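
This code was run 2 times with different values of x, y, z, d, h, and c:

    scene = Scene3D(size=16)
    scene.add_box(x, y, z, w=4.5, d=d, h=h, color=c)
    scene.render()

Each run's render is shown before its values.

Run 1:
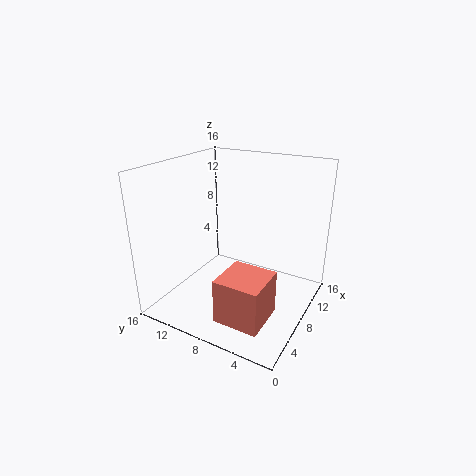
x = 0.5
y = 2
z = 2.5
d = 4.5
h = 4.5
c = 'salmon'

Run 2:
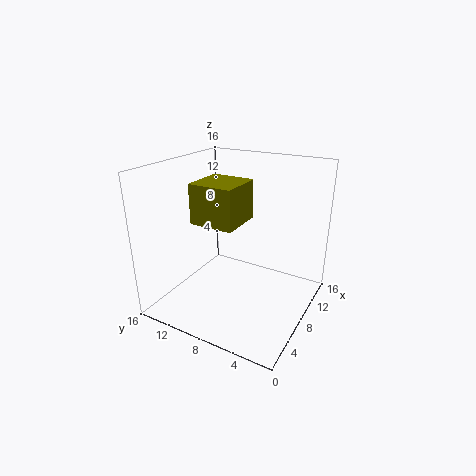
x = 3
y = 6
z = 11
d = 4.5
h = 4
c = 'olive'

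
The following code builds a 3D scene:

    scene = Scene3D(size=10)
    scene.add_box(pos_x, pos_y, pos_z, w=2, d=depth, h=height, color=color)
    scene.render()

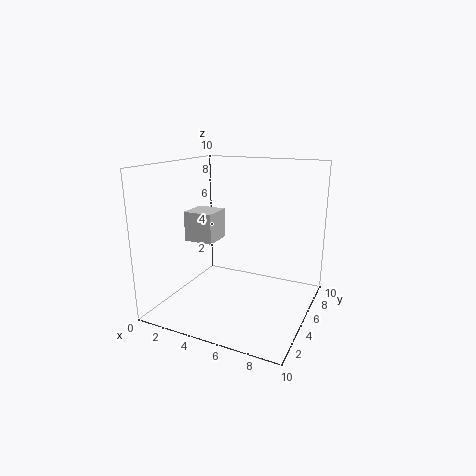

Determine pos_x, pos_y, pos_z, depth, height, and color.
pos_x = 2, pos_y = 3, pos_z = 5, depth = 2, height = 2, color = 'lightgray'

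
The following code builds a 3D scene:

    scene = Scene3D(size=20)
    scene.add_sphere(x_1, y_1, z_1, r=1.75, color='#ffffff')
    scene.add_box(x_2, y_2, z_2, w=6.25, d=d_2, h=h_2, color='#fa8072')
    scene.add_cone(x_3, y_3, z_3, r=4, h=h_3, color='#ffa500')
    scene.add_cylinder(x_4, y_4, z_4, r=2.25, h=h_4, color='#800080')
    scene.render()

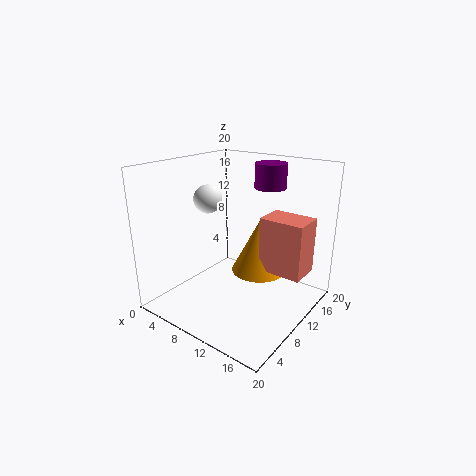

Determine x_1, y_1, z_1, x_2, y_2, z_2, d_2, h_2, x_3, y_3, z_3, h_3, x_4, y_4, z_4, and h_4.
x_1 = 9, y_1 = 5.25, z_1 = 16.5, x_2 = 12.5, y_2 = 11.5, z_2 = 5.25, d_2 = 4.5, h_2 = 7.75, x_3 = 11.25, y_3 = 13.5, z_3 = 4, h_3 = 7.75, x_4 = 11.75, y_4 = 15.25, z_4 = 16.25, h_4 = 3.5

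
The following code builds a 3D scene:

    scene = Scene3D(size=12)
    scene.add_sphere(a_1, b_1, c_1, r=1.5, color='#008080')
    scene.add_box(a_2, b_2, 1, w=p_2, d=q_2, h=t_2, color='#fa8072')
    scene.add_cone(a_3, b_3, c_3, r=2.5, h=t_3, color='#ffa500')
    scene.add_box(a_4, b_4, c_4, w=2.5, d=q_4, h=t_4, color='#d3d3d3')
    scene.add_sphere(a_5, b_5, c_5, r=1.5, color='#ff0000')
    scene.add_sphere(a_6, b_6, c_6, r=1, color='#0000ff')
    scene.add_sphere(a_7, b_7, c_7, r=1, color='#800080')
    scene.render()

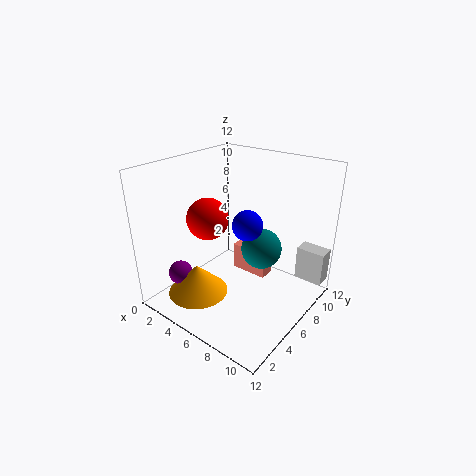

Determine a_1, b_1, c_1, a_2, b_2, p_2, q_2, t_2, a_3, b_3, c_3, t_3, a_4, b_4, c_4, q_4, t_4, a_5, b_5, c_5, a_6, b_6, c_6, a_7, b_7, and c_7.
a_1 = 9; b_1 = 5; c_1 = 6.5; a_2 = 3.5; b_2 = 8.5; p_2 = 3.5; q_2 = 1.5; t_2 = 2.5; a_3 = 4; b_3 = 3; c_3 = 1.5; t_3 = 2.5; a_4 = 9.5; b_4 = 10; c_4 = 1.5; q_4 = 1.5; t_4 = 3; a_5 = 6; b_5 = 2.5; c_5 = 9; a_6 = 9.5; b_6 = 2.5; c_6 = 9.5; a_7 = 2.5; b_7 = 2.5; c_7 = 3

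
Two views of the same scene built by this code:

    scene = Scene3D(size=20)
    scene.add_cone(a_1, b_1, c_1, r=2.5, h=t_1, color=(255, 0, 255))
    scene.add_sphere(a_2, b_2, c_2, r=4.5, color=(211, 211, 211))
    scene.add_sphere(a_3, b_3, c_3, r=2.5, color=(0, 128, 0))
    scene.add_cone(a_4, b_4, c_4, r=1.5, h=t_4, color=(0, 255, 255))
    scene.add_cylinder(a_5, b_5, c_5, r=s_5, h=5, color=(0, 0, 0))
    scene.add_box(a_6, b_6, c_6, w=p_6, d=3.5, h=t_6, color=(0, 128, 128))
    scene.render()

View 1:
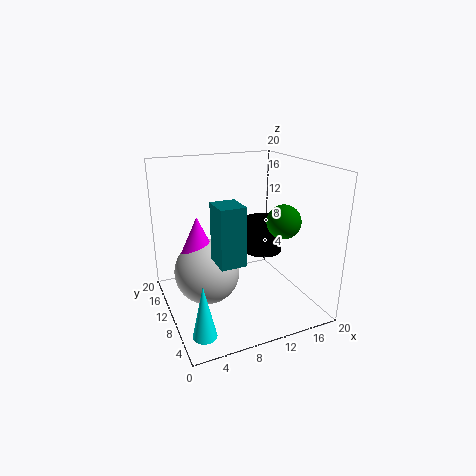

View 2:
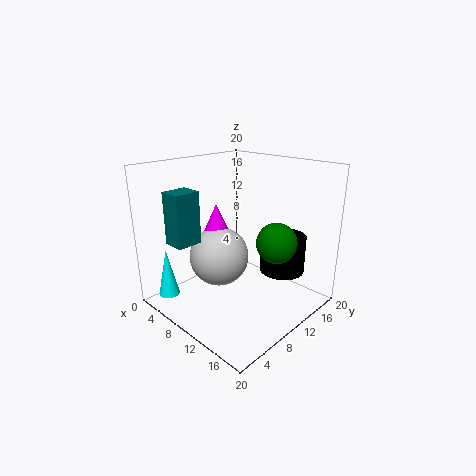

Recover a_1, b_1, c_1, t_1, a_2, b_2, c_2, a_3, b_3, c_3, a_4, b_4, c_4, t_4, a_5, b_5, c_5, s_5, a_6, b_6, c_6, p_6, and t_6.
a_1 = 4.5
b_1 = 11
c_1 = 8
t_1 = 5.5
a_2 = 5.5
b_2 = 10.5
c_2 = 5.5
a_3 = 17
b_3 = 9.5
c_3 = 11.5
a_4 = 2.5
b_4 = 3
c_4 = 1
t_4 = 7
a_5 = 15.5
b_5 = 13
c_5 = 6
s_5 = 3
a_6 = 4.5
b_6 = 2
c_6 = 10
p_6 = 3
t_6 = 7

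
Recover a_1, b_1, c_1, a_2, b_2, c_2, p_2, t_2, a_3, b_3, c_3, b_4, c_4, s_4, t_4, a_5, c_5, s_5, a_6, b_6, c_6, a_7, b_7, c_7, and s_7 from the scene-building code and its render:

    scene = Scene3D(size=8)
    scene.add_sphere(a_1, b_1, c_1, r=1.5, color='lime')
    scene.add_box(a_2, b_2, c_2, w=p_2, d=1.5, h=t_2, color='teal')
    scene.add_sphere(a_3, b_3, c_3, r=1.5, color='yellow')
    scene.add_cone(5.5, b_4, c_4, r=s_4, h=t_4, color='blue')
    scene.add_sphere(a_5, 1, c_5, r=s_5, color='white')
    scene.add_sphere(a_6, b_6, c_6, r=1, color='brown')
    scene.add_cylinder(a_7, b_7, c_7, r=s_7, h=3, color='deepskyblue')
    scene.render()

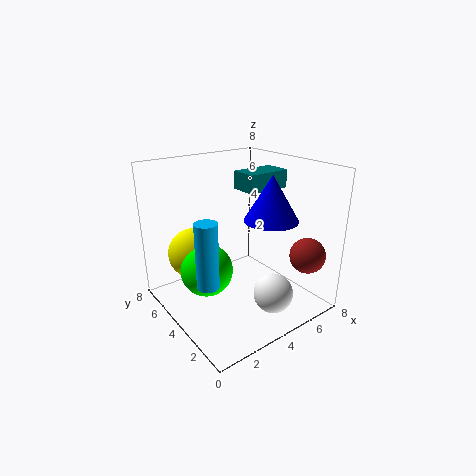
a_1 = 2.5; b_1 = 5; c_1 = 2; a_2 = 4.5; b_2 = 3.5; c_2 = 6.5; p_2 = 2.5; t_2 = 1; a_3 = 2.5; b_3 = 6.5; c_3 = 2.5; b_4 = 3; c_4 = 5; s_4 = 1.5; t_4 = 2.5; a_5 = 4; c_5 = 2; s_5 = 1; a_6 = 7; b_6 = 1.5; c_6 = 3; a_7 = 0.5; b_7 = 1.5; c_7 = 3.5; s_7 = 0.5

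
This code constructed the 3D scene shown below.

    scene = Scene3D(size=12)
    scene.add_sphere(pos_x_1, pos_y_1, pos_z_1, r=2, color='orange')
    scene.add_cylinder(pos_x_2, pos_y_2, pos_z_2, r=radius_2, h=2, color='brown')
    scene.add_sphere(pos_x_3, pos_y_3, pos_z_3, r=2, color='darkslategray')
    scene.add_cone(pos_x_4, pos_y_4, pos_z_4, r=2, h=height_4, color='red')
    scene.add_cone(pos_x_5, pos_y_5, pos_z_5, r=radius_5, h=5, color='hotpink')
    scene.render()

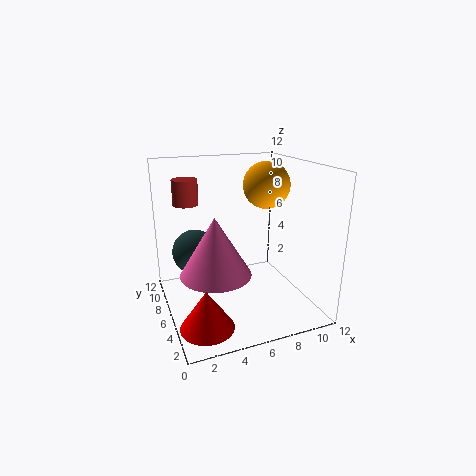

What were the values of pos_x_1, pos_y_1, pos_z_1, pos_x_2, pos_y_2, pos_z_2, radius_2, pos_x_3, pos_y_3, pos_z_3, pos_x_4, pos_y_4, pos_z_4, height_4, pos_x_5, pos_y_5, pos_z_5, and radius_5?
pos_x_1 = 9; pos_y_1 = 7; pos_z_1 = 10; pos_x_2 = 2; pos_y_2 = 7; pos_z_2 = 9; radius_2 = 1; pos_x_3 = 3; pos_y_3 = 9; pos_z_3 = 4; pos_x_4 = 2; pos_y_4 = 2; pos_z_4 = 1; height_4 = 3; pos_x_5 = 4; pos_y_5 = 6; pos_z_5 = 3; radius_5 = 3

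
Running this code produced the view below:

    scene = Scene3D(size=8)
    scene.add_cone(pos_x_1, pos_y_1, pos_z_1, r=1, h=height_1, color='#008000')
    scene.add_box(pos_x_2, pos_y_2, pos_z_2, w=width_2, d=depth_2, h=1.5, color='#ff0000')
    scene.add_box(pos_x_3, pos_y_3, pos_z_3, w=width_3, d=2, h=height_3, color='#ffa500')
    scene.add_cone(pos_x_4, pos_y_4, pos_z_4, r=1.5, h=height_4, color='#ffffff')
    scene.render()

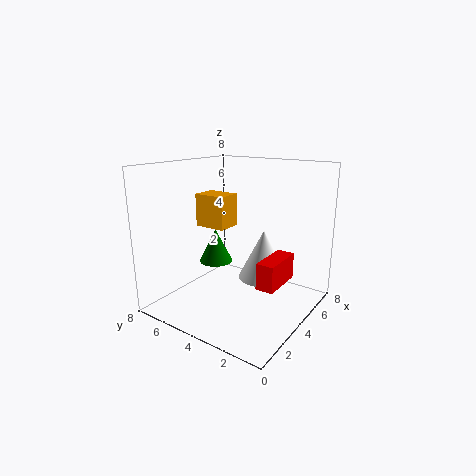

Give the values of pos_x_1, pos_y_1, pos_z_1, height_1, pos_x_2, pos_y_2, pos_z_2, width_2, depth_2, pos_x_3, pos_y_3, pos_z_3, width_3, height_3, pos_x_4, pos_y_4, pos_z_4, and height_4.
pos_x_1 = 4.5; pos_y_1 = 6; pos_z_1 = 2; height_1 = 2; pos_x_2 = 3.5; pos_y_2 = 1.5; pos_z_2 = 1.5; width_2 = 2.5; depth_2 = 1; pos_x_3 = 4.5; pos_y_3 = 5.5; pos_z_3 = 4; width_3 = 1.5; height_3 = 2; pos_x_4 = 6; pos_y_4 = 3.5; pos_z_4 = 1; height_4 = 3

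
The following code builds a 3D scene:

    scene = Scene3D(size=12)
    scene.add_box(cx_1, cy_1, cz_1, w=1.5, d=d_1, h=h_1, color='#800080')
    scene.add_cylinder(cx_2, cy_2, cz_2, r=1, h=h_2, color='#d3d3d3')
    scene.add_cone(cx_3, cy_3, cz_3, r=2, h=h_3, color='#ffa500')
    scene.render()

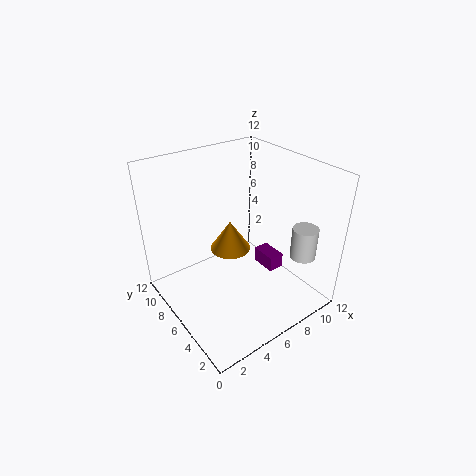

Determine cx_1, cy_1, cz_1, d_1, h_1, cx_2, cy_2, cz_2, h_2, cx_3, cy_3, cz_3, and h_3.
cx_1 = 10, cy_1 = 6, cz_1 = 0.5, d_1 = 2.5, h_1 = 1.5, cx_2 = 9, cy_2 = 1.5, cz_2 = 5.5, h_2 = 2.5, cx_3 = 8, cy_3 = 10, cz_3 = 2, h_3 = 3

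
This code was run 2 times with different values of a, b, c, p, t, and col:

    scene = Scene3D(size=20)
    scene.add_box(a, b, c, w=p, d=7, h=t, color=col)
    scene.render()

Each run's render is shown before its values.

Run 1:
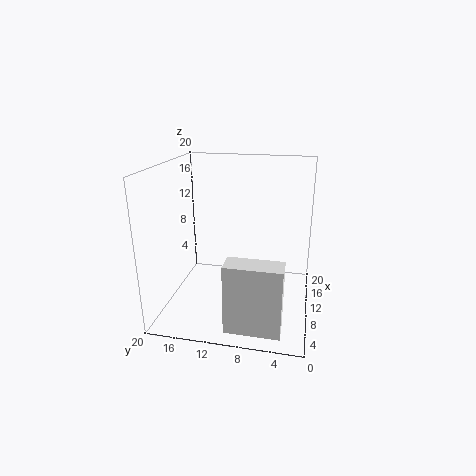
a = 1
b = 3
c = 1
p = 3
t = 9
col = 'white'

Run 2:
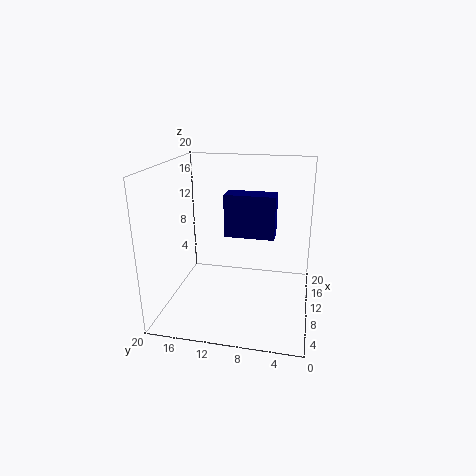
a = 10
b = 5
c = 10
p = 3
t = 6
col = 'navy'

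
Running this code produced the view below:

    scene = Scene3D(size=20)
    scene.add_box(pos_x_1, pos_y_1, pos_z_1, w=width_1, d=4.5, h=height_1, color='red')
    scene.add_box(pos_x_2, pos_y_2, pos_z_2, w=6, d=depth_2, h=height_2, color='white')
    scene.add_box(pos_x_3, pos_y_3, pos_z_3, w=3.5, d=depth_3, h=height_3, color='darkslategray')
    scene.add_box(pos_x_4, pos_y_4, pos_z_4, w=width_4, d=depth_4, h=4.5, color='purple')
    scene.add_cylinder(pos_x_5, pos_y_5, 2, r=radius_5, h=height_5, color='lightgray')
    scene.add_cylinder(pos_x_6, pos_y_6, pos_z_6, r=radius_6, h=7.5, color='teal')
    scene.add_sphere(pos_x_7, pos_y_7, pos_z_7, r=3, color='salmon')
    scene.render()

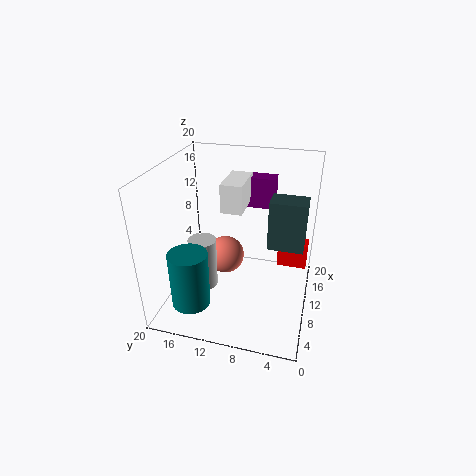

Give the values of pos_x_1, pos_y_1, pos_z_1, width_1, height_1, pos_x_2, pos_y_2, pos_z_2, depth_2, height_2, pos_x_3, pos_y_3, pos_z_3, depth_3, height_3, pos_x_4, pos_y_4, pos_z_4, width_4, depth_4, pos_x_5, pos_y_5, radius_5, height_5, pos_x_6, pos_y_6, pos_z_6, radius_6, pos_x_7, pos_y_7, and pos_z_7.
pos_x_1 = 15; pos_y_1 = 0.5; pos_z_1 = 3; width_1 = 2.5; height_1 = 4; pos_x_2 = 10; pos_y_2 = 9.5; pos_z_2 = 13.5; depth_2 = 3; height_2 = 4; pos_x_3 = 10.5; pos_y_3 = 1; pos_z_3 = 8.5; depth_3 = 5; height_3 = 7; pos_x_4 = 15; pos_y_4 = 6; pos_z_4 = 12.5; width_4 = 2.5; depth_4 = 4.5; pos_x_5 = 9; pos_y_5 = 15; radius_5 = 2; height_5 = 7.5; pos_x_6 = 3; pos_y_6 = 14.5; pos_z_6 = 3.5; radius_6 = 2.5; pos_x_7 = 15; pos_y_7 = 13.5; pos_z_7 = 3.5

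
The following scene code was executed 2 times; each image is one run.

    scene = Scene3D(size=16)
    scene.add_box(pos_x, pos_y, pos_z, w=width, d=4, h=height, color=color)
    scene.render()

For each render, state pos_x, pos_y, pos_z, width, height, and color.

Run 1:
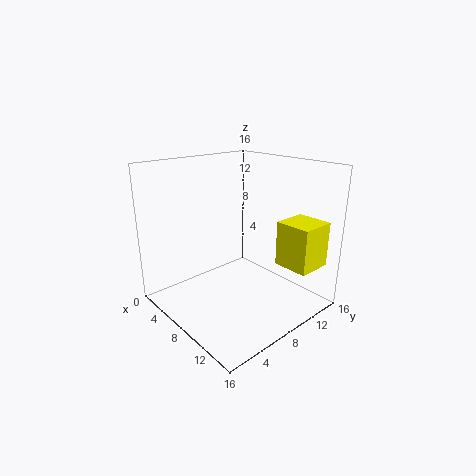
pos_x = 11; pos_y = 11; pos_z = 5; width = 4; height = 5; color = 'yellow'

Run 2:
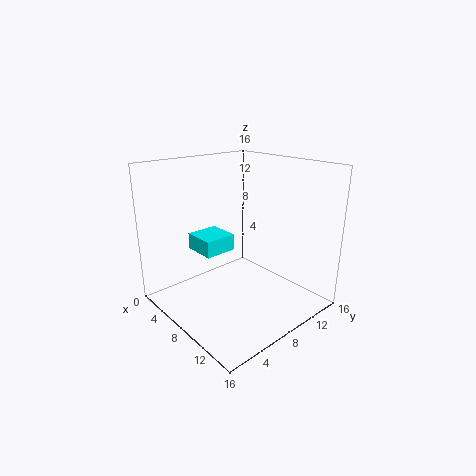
pos_x = 1; pos_y = 6; pos_z = 5; width = 4; height = 2; color = 'cyan'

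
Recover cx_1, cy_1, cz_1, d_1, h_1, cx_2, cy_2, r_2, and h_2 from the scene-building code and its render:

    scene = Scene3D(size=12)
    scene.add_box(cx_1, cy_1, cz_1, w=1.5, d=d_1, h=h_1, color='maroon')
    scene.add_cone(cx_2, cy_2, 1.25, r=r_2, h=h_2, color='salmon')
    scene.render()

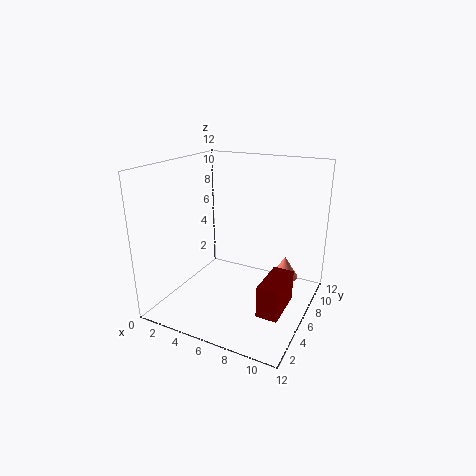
cx_1 = 10, cy_1 = 0.75, cz_1 = 3, d_1 = 3.25, h_1 = 2.25, cx_2 = 9, cy_2 = 9.75, r_2 = 1.25, h_2 = 2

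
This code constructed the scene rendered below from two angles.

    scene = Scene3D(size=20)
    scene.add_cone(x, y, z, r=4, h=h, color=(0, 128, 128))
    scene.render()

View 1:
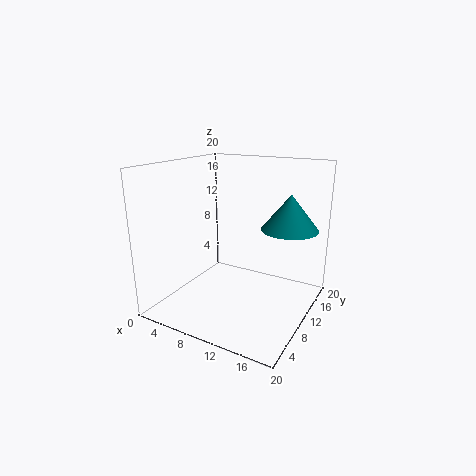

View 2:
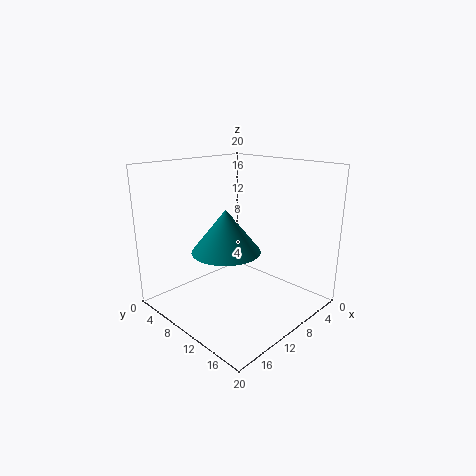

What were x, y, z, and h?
x = 16, y = 14, z = 11, h = 5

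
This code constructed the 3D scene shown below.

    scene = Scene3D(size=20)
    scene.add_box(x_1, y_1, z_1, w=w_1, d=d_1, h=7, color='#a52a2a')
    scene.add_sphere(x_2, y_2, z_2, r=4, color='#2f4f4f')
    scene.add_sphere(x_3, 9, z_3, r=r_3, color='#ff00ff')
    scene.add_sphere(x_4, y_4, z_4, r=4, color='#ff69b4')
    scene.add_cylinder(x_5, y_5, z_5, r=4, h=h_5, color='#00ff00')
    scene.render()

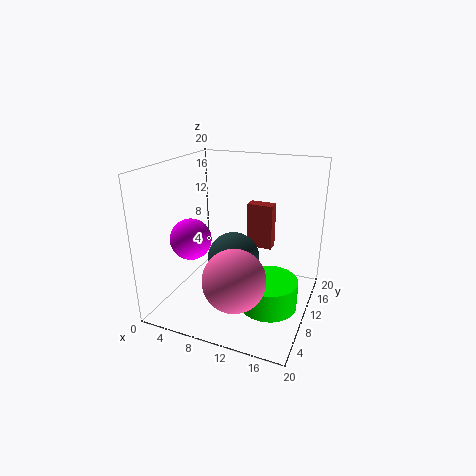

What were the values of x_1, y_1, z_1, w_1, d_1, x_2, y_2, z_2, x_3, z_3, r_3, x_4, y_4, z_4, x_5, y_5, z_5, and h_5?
x_1 = 9
y_1 = 16
z_1 = 6
w_1 = 4
d_1 = 2
x_2 = 8
y_2 = 13
z_2 = 5
x_3 = 3
z_3 = 9
r_3 = 3
x_4 = 12
y_4 = 4
z_4 = 7
x_5 = 15
y_5 = 9
z_5 = 1
h_5 = 4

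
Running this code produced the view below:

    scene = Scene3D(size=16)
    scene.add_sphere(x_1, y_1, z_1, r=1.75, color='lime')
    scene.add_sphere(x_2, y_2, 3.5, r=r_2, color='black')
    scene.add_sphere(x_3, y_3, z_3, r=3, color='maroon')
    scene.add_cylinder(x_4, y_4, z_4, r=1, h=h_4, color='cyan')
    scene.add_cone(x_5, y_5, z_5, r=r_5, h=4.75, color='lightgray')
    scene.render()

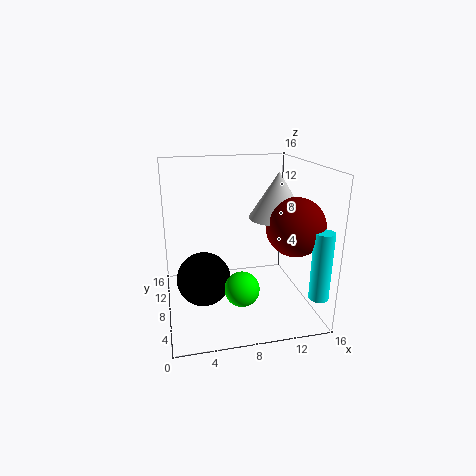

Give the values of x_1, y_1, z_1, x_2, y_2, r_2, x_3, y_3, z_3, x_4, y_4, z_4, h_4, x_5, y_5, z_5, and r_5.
x_1 = 7.25; y_1 = 3; z_1 = 4.5; x_2 = 4; y_2 = 7.75; r_2 = 3; x_3 = 13; y_3 = 4; z_3 = 10.25; x_4 = 14.75; y_4 = 1.25; z_4 = 3.5; h_4 = 7; x_5 = 11.75; y_5 = 6; z_5 = 10.75; r_5 = 3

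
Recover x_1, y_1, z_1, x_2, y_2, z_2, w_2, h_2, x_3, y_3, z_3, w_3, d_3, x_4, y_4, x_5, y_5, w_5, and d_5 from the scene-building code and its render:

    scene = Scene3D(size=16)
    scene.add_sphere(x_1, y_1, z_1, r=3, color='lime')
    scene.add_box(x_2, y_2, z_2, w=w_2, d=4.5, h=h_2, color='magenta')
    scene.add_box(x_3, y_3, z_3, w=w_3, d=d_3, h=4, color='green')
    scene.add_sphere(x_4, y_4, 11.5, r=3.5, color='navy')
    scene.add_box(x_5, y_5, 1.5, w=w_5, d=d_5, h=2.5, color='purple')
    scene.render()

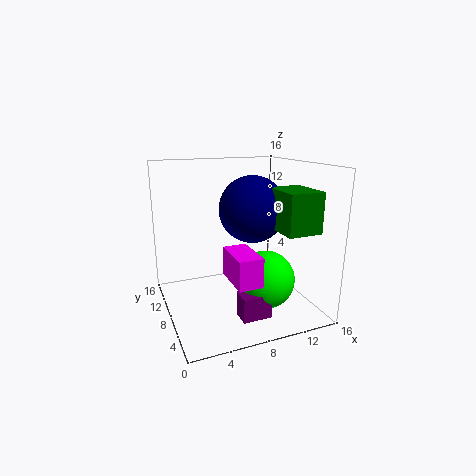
x_1 = 9.5
y_1 = 4
z_1 = 4.5
x_2 = 5.5
y_2 = 1.5
z_2 = 5
w_2 = 2.5
h_2 = 3
x_3 = 10
y_3 = 0.5
z_3 = 10
w_3 = 3.5
d_3 = 4.5
x_4 = 9
y_4 = 6.5
x_5 = 6
y_5 = 1.5
w_5 = 3
d_5 = 2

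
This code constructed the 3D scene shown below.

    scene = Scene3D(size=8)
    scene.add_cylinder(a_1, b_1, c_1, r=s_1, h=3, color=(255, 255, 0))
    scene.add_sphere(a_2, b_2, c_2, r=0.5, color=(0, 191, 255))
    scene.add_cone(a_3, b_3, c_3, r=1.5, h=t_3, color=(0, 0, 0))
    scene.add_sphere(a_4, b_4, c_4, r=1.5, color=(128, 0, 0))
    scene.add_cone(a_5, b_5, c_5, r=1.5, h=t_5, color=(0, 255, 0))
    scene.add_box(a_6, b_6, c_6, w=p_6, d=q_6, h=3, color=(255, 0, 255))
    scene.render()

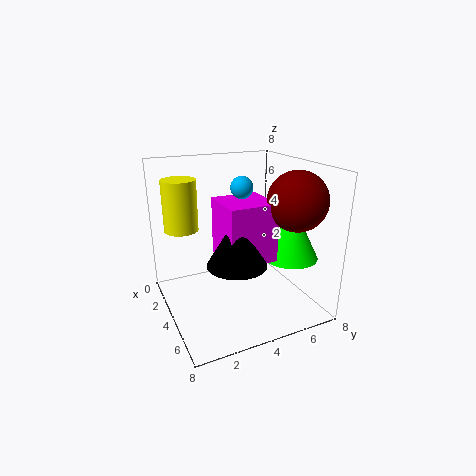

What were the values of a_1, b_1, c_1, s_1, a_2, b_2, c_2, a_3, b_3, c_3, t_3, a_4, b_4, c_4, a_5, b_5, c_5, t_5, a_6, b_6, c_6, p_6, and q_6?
a_1 = 1.5; b_1 = 1.5; c_1 = 4; s_1 = 1; a_2 = 6.5; b_2 = 3; c_2 = 7.5; a_3 = 6; b_3 = 3; c_3 = 3.5; t_3 = 2.5; a_4 = 6.5; b_4 = 6; c_4 = 6.5; a_5 = 5.5; b_5 = 6.5; c_5 = 3; t_5 = 3; a_6 = 4; b_6 = 2.5; c_6 = 3.5; p_6 = 2.5; q_6 = 2.5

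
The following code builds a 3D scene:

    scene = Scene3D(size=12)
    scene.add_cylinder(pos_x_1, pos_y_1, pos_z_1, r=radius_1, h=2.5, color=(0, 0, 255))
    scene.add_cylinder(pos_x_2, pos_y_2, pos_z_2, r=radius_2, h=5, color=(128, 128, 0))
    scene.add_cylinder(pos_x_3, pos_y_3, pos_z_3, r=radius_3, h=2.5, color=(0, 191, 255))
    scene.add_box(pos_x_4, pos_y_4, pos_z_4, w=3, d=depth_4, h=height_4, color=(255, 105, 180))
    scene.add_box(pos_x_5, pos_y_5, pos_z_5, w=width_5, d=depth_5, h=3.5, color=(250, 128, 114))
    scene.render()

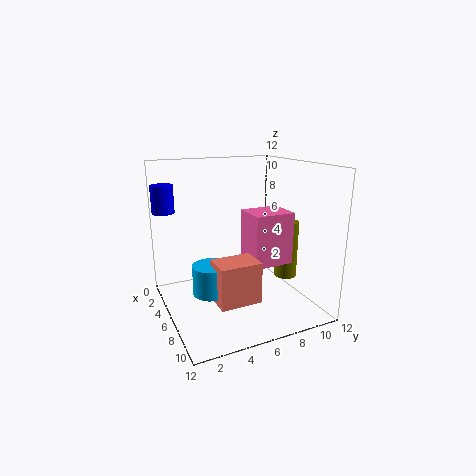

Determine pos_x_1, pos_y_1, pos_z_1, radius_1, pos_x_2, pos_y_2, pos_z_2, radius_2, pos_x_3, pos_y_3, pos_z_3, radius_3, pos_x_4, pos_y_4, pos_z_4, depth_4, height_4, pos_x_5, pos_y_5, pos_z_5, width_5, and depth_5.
pos_x_1 = 1, pos_y_1 = 1, pos_z_1 = 7.5, radius_1 = 1, pos_x_2 = 6.5, pos_y_2 = 10.5, pos_z_2 = 2, radius_2 = 1, pos_x_3 = 6, pos_y_3 = 3.5, pos_z_3 = 1.5, radius_3 = 1.5, pos_x_4 = 4.5, pos_y_4 = 7, pos_z_4 = 3.5, depth_4 = 3.5, height_4 = 4.5, pos_x_5 = 6, pos_y_5 = 3.5, pos_z_5 = 1, width_5 = 2.5, depth_5 = 3.5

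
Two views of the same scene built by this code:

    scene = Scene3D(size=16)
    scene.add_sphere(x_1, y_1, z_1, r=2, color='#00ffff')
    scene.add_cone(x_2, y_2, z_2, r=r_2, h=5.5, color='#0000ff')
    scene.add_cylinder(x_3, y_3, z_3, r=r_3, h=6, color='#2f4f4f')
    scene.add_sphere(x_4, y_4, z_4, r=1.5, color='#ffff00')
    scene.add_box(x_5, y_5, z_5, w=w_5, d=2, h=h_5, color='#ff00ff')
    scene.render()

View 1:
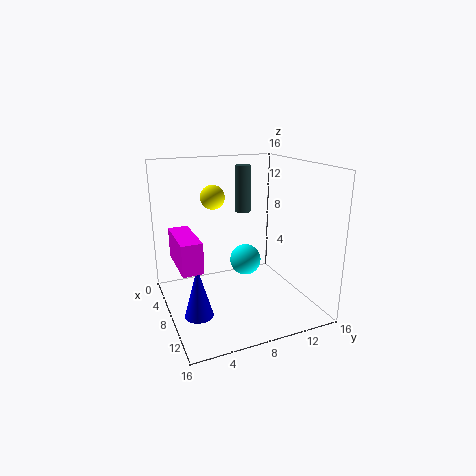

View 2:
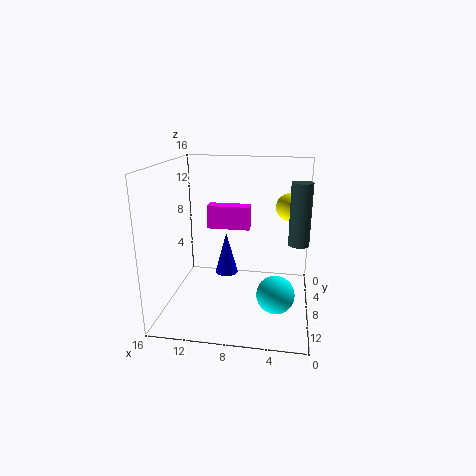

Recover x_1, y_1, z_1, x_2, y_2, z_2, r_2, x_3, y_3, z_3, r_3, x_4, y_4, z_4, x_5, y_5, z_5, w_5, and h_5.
x_1 = 3.5
y_1 = 11
z_1 = 3
x_2 = 10.5
y_2 = 2.5
z_2 = 1
r_2 = 1.5
x_3 = 1.5
y_3 = 11.5
z_3 = 9
r_3 = 1
x_4 = 2.5
y_4 = 7
z_4 = 11.5
x_5 = 7.5
y_5 = 0.5
z_5 = 7
w_5 = 5.5
h_5 = 3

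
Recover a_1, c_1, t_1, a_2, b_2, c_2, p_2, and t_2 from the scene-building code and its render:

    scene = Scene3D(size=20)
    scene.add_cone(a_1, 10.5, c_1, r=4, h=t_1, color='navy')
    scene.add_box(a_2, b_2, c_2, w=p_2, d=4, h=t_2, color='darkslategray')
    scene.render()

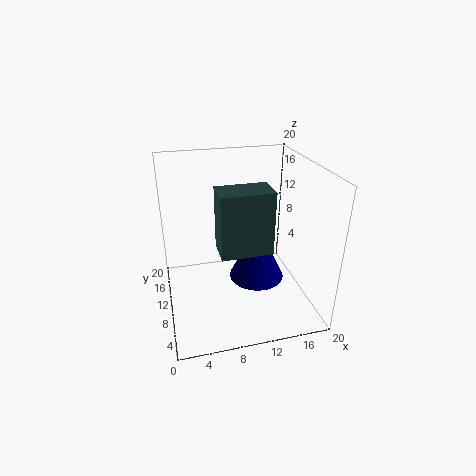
a_1 = 13
c_1 = 3
t_1 = 8.5
a_2 = 6.5
b_2 = 4
c_2 = 10.5
p_2 = 6.5
t_2 = 8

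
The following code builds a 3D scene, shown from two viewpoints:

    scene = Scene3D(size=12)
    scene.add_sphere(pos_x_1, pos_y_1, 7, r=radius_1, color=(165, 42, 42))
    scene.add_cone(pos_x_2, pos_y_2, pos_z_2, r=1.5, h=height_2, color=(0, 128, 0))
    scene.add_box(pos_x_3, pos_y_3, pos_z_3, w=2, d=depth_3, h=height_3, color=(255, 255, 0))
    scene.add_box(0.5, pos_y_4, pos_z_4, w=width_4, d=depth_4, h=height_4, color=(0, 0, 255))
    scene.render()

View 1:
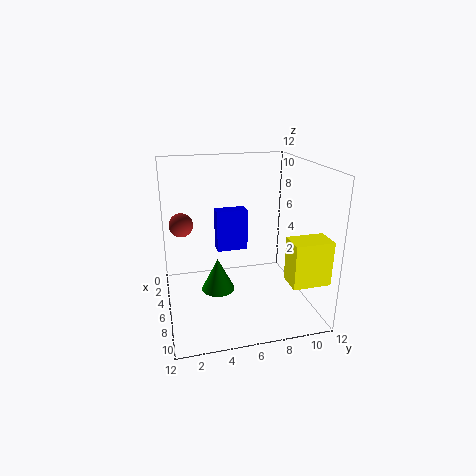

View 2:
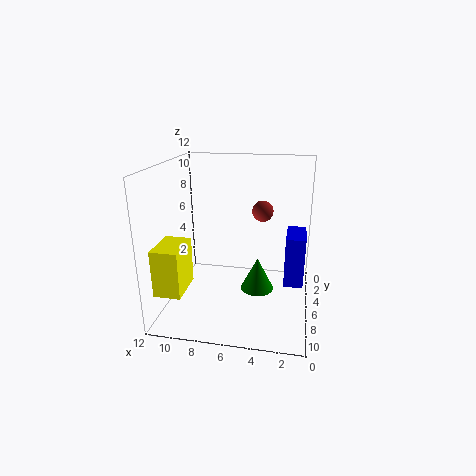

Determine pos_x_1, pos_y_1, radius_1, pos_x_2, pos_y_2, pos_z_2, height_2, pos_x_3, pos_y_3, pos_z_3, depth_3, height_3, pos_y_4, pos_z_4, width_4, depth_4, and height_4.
pos_x_1 = 4.5, pos_y_1 = 1.5, radius_1 = 1, pos_x_2 = 4.5, pos_y_2 = 4.5, pos_z_2 = 0.5, height_2 = 3, pos_x_3 = 9, pos_y_3 = 9, pos_z_3 = 3.5, depth_3 = 3, height_3 = 3.5, pos_y_4 = 5, pos_z_4 = 3, width_4 = 1.5, depth_4 = 3, height_4 = 4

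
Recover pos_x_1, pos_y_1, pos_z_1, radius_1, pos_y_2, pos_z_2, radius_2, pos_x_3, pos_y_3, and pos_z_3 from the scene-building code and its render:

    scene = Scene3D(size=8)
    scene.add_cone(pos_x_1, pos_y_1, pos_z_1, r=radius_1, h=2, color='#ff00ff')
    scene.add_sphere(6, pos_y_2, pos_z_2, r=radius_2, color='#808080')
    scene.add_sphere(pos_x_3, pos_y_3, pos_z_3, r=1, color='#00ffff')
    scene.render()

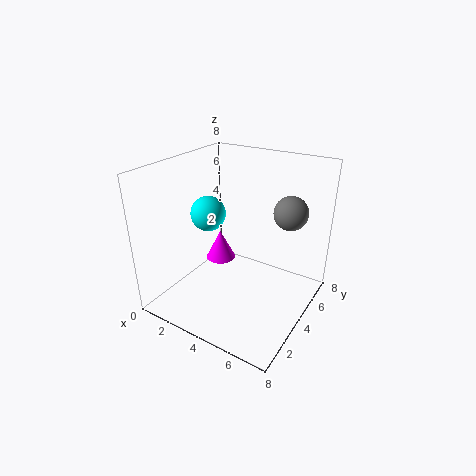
pos_x_1 = 1, pos_y_1 = 6.5, pos_z_1 = 0.5, radius_1 = 1, pos_y_2 = 6.5, pos_z_2 = 5, radius_2 = 1, pos_x_3 = 2, pos_y_3 = 4, pos_z_3 = 5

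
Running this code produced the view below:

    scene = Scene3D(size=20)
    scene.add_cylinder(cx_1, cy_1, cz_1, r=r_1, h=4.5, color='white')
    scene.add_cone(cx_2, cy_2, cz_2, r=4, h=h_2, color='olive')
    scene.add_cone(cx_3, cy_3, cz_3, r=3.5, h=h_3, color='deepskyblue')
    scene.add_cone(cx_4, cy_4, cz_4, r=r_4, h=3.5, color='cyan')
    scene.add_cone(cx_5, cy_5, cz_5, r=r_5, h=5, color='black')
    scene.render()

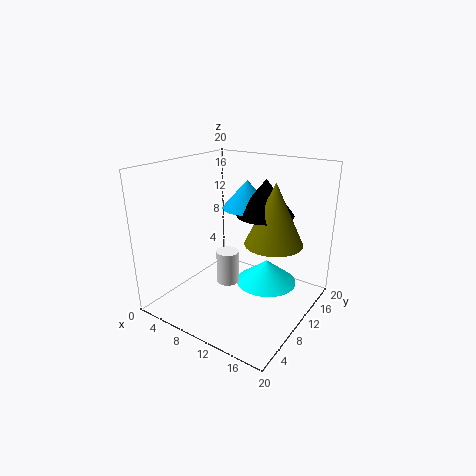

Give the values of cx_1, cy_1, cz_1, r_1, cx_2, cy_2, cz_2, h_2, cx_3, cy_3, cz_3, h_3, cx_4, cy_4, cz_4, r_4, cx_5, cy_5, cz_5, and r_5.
cx_1 = 10; cy_1 = 7.5; cz_1 = 4.5; r_1 = 1.5; cx_2 = 14.5; cy_2 = 12; cz_2 = 9.5; h_2 = 8.5; cx_3 = 9.5; cy_3 = 13; cz_3 = 13.5; h_3 = 4; cx_4 = 12.5; cy_4 = 14; cz_4 = 2; r_4 = 4.5; cx_5 = 12.5; cy_5 = 13; cz_5 = 13; r_5 = 4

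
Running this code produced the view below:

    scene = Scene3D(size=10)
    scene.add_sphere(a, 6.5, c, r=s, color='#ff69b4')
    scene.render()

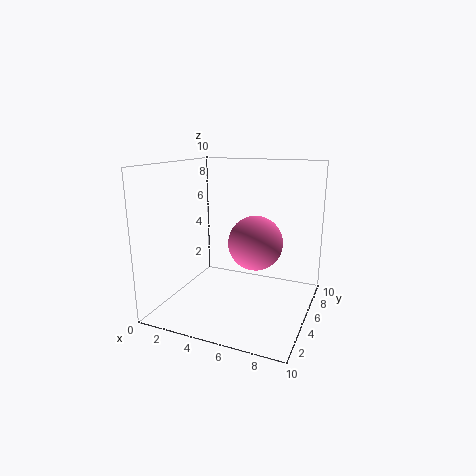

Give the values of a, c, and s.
a = 5.75
c = 4.25
s = 2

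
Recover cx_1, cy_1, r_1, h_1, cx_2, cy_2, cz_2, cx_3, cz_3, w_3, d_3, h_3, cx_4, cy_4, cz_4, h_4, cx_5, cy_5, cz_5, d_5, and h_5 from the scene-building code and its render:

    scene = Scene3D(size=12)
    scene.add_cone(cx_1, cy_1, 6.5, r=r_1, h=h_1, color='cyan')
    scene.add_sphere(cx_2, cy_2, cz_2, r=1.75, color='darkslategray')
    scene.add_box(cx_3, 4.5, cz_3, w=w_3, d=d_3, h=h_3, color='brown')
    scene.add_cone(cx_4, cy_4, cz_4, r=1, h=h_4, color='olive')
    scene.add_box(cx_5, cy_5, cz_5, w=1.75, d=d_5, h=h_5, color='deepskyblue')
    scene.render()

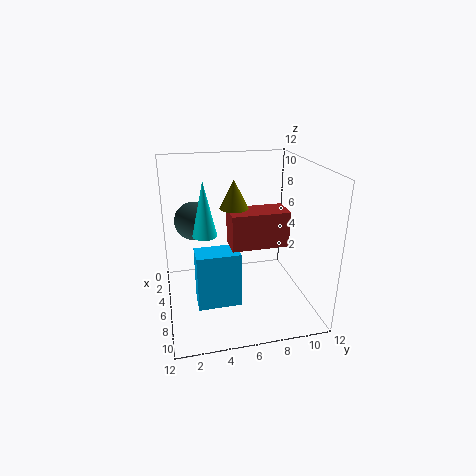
cx_1 = 6
cy_1 = 3.25
r_1 = 1
h_1 = 4.5
cx_2 = 2
cy_2 = 2.75
cz_2 = 6.25
cx_3 = 8.75
cz_3 = 7.25
w_3 = 2
d_3 = 4
h_3 = 2.5
cx_4 = 9
cy_4 = 5
cz_4 = 9.75
h_4 = 2
cx_5 = 9.5
cy_5 = 2
cz_5 = 3.25
d_5 = 3
h_5 = 4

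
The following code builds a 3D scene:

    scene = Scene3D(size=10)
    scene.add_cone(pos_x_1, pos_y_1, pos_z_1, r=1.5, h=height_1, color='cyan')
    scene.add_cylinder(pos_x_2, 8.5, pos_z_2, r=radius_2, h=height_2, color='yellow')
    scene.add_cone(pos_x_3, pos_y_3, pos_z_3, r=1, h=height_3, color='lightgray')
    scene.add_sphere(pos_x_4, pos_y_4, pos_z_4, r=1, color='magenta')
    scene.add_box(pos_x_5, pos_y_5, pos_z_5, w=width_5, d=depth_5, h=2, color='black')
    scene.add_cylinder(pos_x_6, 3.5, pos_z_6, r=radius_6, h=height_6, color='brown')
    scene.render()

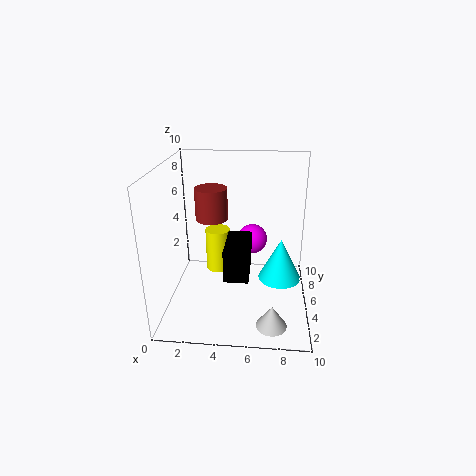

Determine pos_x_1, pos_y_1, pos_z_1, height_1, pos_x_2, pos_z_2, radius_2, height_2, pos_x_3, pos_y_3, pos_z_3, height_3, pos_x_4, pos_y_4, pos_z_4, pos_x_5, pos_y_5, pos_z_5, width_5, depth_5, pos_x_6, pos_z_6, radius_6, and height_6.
pos_x_1 = 8, pos_y_1 = 5, pos_z_1 = 2, height_1 = 3, pos_x_2 = 3, pos_z_2 = 0.5, radius_2 = 1, height_2 = 3.5, pos_x_3 = 7.5, pos_y_3 = 1.5, pos_z_3 = 0.5, height_3 = 1.5, pos_x_4 = 6, pos_y_4 = 5, pos_z_4 = 5, pos_x_5 = 4.5, pos_y_5 = 1, pos_z_5 = 4, width_5 = 1.5, depth_5 = 3, pos_x_6 = 3.5, pos_z_6 = 7, radius_6 = 1, height_6 = 2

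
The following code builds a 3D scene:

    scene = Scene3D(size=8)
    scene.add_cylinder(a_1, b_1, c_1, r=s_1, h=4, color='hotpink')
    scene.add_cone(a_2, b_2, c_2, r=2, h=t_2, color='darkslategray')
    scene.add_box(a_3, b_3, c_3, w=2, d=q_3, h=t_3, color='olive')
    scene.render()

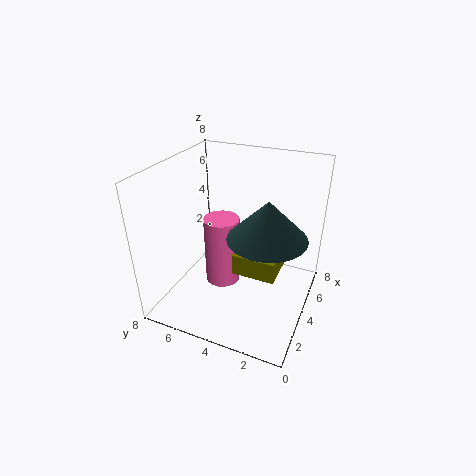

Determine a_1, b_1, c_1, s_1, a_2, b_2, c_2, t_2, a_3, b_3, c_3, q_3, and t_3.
a_1 = 4; b_1 = 5; c_1 = 1; s_1 = 1; a_2 = 3; b_2 = 2; c_2 = 5; t_2 = 2; a_3 = 1; b_3 = 1; c_3 = 4; q_3 = 2; t_3 = 1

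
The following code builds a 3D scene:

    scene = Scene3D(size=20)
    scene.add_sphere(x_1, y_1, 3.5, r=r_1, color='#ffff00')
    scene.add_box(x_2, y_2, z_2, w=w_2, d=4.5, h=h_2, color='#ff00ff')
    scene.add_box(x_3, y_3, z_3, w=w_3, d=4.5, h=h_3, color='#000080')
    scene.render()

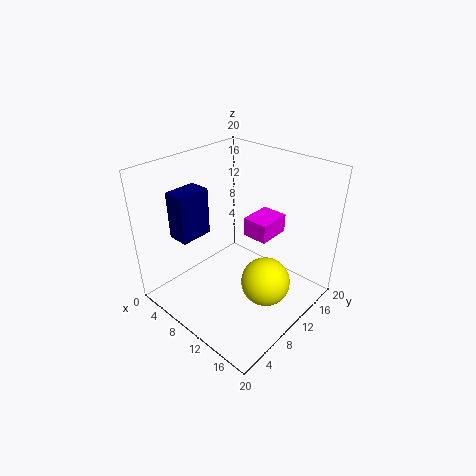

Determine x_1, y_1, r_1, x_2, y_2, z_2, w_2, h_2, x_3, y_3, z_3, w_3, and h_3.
x_1 = 14
y_1 = 11.5
r_1 = 3.5
x_2 = 11
y_2 = 10
z_2 = 11
w_2 = 3.5
h_2 = 2.5
x_3 = 3.5
y_3 = 3.5
z_3 = 10.5
w_3 = 3
h_3 = 6.5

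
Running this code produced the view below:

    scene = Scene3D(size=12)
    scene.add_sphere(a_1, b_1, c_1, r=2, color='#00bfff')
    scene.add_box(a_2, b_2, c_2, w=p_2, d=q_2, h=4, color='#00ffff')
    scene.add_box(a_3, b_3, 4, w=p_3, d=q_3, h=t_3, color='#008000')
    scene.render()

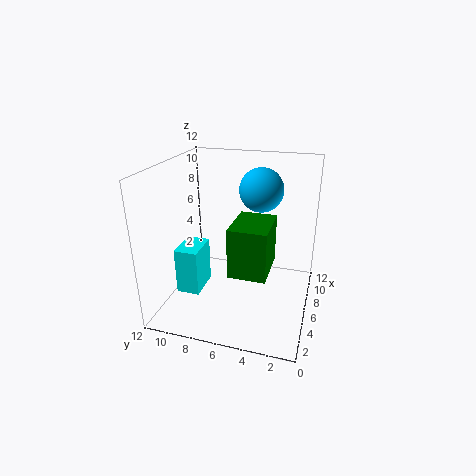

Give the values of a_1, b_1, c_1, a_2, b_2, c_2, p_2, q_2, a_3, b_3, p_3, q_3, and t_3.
a_1 = 10, b_1 = 5, c_1 = 9, a_2 = 4, b_2 = 9, c_2 = 1, p_2 = 3, q_2 = 2, a_3 = 3, b_3 = 3, p_3 = 4, q_3 = 3, t_3 = 4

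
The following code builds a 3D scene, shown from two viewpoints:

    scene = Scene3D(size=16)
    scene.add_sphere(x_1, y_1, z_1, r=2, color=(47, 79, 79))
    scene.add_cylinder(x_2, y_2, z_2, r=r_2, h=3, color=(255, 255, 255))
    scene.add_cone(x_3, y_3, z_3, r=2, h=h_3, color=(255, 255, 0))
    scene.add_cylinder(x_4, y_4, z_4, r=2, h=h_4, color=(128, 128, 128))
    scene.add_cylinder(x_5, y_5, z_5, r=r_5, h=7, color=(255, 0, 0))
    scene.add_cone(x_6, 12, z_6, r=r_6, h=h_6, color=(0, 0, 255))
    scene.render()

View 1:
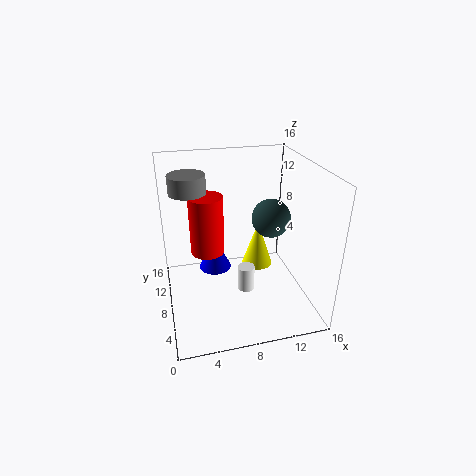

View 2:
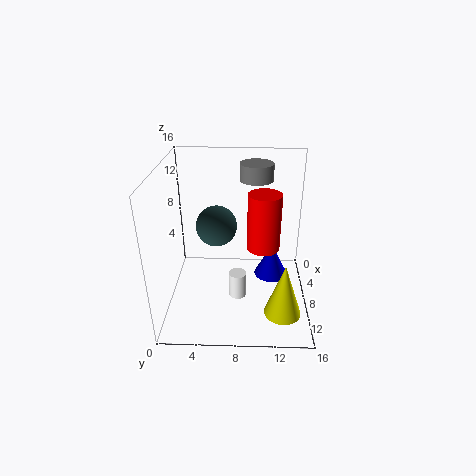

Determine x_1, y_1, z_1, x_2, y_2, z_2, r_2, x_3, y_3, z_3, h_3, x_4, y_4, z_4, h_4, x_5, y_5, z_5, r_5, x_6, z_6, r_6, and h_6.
x_1 = 11; y_1 = 6; z_1 = 11; x_2 = 9; y_2 = 8; z_2 = 1; r_2 = 1; x_3 = 12; y_3 = 13; z_3 = 1; h_3 = 6; x_4 = 3; y_4 = 10; z_4 = 13; h_4 = 2; x_5 = 5; y_5 = 11; z_5 = 5; r_5 = 2; x_6 = 6; z_6 = 2; r_6 = 2; h_6 = 4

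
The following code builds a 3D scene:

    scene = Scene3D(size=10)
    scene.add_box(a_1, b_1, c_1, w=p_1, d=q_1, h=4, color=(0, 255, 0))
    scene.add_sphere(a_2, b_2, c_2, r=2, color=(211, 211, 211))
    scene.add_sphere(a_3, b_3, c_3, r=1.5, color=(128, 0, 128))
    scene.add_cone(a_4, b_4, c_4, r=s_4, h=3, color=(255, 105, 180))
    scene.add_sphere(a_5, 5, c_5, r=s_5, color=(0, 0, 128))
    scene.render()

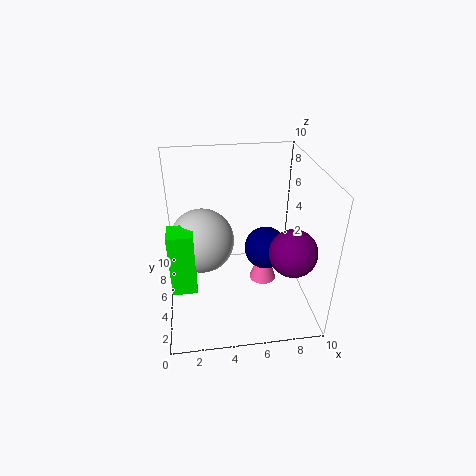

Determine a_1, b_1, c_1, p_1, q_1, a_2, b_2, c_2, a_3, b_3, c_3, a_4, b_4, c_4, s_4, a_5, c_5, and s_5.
a_1 = 0.5
b_1 = 1.5
c_1 = 3.5
p_1 = 1.5
q_1 = 1.5
a_2 = 2.5
b_2 = 3.5
c_2 = 6
a_3 = 8
b_3 = 2
c_3 = 5.5
a_4 = 7
b_4 = 5.5
c_4 = 1
s_4 = 1
a_5 = 7
c_5 = 4
s_5 = 1.5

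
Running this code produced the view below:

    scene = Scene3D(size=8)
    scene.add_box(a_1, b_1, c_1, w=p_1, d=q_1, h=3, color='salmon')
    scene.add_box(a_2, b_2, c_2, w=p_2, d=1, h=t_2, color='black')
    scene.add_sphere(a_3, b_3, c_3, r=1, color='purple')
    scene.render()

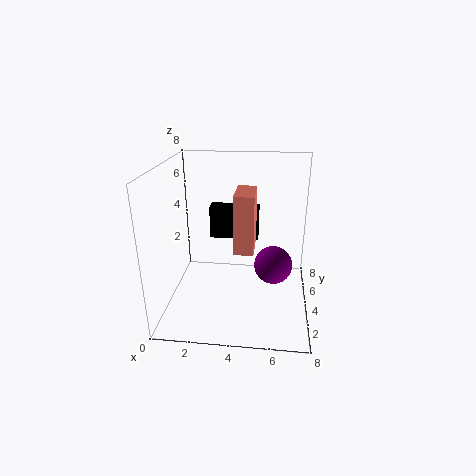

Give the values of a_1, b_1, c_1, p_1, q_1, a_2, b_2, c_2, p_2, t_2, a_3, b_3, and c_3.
a_1 = 4; b_1 = 2; c_1 = 4; p_1 = 1; q_1 = 2; a_2 = 2; b_2 = 6; c_2 = 3; p_2 = 3; t_2 = 2; a_3 = 6; b_3 = 3; c_3 = 3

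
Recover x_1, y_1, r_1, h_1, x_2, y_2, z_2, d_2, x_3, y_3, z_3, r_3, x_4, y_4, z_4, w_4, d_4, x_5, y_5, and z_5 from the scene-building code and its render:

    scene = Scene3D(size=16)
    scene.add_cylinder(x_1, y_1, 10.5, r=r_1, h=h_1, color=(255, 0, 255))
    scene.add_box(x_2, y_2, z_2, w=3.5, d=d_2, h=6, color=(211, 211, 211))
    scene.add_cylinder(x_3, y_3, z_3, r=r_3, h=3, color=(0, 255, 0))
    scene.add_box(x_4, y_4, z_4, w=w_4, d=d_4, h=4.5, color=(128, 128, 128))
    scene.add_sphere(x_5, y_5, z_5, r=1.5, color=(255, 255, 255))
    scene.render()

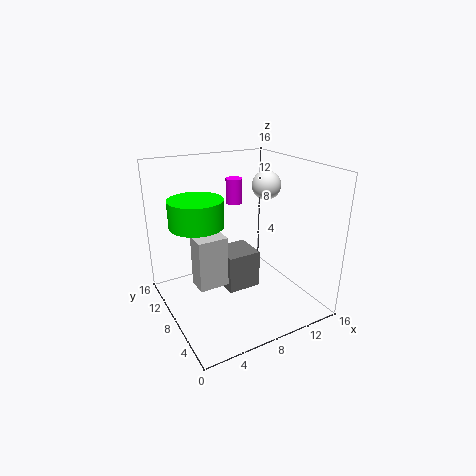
x_1 = 10
y_1 = 12.5
r_1 = 1
h_1 = 3
x_2 = 3.5
y_2 = 8.5
z_2 = 2
d_2 = 2.5
x_3 = 4
y_3 = 10
z_3 = 9.5
r_3 = 3
x_4 = 7
y_4 = 8
z_4 = 1
w_4 = 4
d_4 = 4
x_5 = 10.5
y_5 = 6.5
z_5 = 14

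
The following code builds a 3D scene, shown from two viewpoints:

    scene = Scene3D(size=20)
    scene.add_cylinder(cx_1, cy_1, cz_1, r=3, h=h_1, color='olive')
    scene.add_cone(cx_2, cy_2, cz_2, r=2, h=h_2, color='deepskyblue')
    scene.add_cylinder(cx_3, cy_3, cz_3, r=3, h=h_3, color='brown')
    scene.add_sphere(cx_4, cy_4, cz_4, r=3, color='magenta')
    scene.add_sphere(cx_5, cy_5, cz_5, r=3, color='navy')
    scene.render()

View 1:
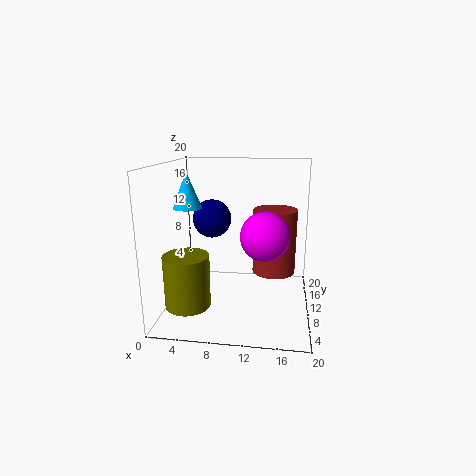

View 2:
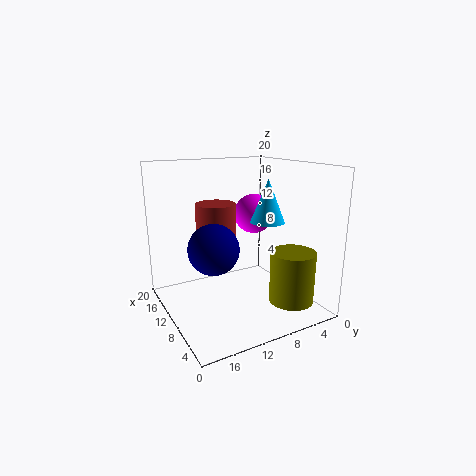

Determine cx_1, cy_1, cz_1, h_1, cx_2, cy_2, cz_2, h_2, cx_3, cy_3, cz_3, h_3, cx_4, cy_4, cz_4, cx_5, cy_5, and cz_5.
cx_1 = 4
cy_1 = 5
cz_1 = 2
h_1 = 7
cx_2 = 3
cy_2 = 10
cz_2 = 14
h_2 = 5
cx_3 = 15
cy_3 = 11
cz_3 = 5
h_3 = 9
cx_4 = 14
cy_4 = 5
cz_4 = 12
cx_5 = 5
cy_5 = 16
cz_5 = 11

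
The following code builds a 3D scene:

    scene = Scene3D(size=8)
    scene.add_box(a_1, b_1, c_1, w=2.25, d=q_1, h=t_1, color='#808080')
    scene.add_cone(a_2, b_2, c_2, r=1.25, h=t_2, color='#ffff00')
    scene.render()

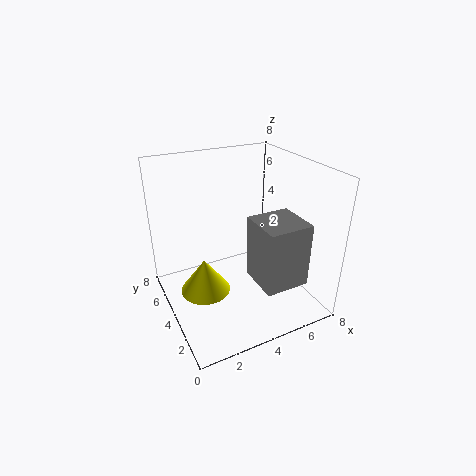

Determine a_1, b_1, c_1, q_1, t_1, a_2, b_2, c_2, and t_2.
a_1 = 3.75
b_1 = 0.25
c_1 = 2.75
q_1 = 2.25
t_1 = 3.25
a_2 = 1.5
b_2 = 2.75
c_2 = 2.25
t_2 = 1.75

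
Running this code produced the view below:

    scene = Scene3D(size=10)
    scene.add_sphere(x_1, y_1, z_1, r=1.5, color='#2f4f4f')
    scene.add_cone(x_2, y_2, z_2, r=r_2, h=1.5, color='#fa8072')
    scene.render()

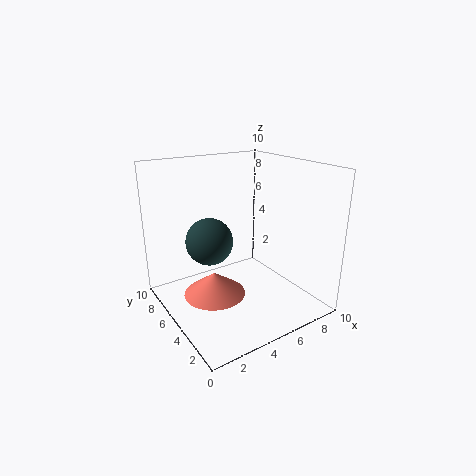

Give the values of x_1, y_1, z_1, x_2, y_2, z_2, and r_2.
x_1 = 2.5
y_1 = 4.5
z_1 = 5.5
x_2 = 2.5
y_2 = 4
z_2 = 2
r_2 = 2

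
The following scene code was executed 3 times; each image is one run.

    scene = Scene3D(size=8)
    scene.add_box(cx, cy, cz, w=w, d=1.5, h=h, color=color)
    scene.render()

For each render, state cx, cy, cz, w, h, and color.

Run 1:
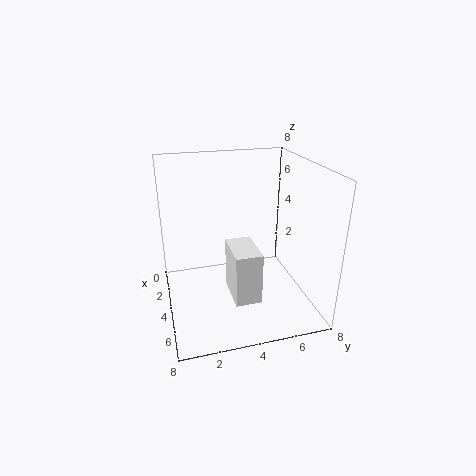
cx = 3, cy = 3.5, cz = 0.5, w = 2.5, h = 3, color = 'white'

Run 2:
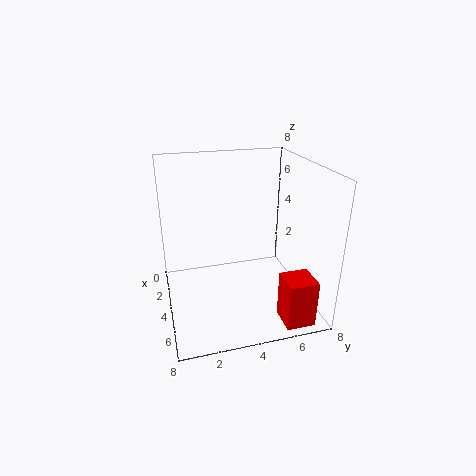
cx = 6.5, cy = 5.5, cz = 0.5, w = 1.5, h = 2.5, color = 'red'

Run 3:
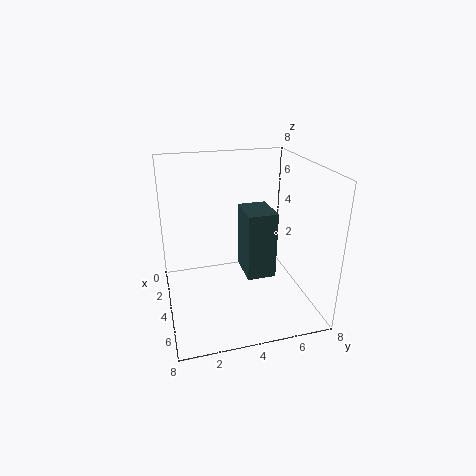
cx = 4, cy = 4, cz = 2.5, w = 2, h = 3.5, color = 'darkslategray'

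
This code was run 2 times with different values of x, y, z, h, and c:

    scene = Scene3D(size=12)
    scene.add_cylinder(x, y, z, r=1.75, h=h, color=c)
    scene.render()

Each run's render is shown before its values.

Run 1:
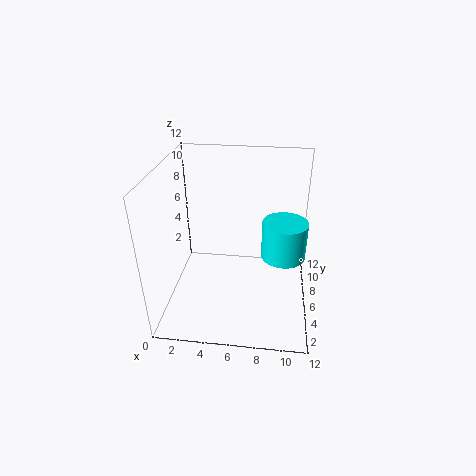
x = 9.75
y = 5
z = 5.25
h = 3
c = 'cyan'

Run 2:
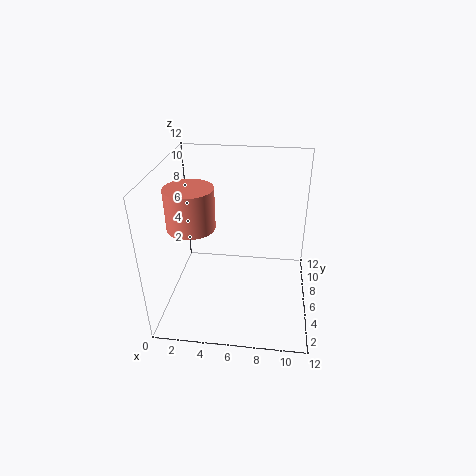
x = 3
y = 3
z = 8.5
h = 3
c = 'salmon'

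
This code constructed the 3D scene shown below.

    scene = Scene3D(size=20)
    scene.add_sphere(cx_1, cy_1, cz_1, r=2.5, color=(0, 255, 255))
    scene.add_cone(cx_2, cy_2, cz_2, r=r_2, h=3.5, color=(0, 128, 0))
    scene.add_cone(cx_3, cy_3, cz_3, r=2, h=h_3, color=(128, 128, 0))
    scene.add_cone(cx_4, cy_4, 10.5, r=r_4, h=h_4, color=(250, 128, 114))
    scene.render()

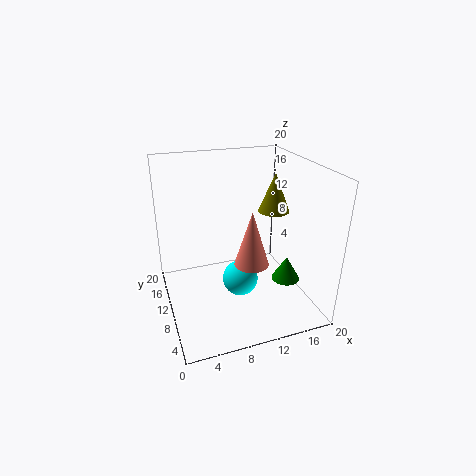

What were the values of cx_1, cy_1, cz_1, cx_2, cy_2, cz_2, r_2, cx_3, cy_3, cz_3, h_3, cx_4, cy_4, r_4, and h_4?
cx_1 = 10; cy_1 = 9; cz_1 = 4; cx_2 = 16.5; cy_2 = 7.5; cz_2 = 3.5; r_2 = 2; cx_3 = 14; cy_3 = 7.5; cz_3 = 14.5; h_3 = 5; cx_4 = 9; cy_4 = 2.5; r_4 = 2; h_4 = 6.5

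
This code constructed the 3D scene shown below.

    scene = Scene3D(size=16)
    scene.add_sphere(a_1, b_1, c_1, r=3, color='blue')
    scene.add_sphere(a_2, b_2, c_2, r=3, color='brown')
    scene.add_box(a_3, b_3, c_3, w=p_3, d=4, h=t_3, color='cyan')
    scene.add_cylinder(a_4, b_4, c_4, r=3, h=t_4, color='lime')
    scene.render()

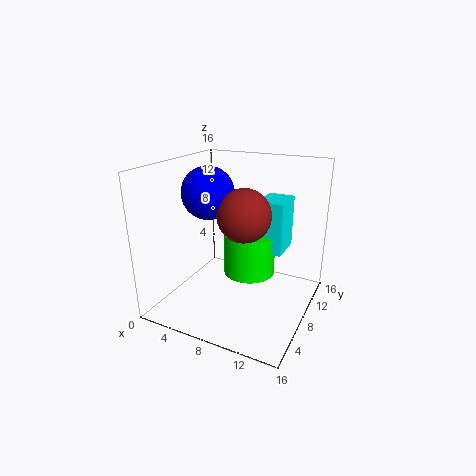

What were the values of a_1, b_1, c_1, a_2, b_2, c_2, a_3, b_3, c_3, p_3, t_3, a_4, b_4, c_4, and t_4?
a_1 = 4
b_1 = 8.5
c_1 = 12.5
a_2 = 8.5
b_2 = 8.5
c_2 = 10.5
a_3 = 9.5
b_3 = 9.5
c_3 = 6
p_3 = 3
t_3 = 6
a_4 = 8.5
b_4 = 10
c_4 = 3
t_4 = 5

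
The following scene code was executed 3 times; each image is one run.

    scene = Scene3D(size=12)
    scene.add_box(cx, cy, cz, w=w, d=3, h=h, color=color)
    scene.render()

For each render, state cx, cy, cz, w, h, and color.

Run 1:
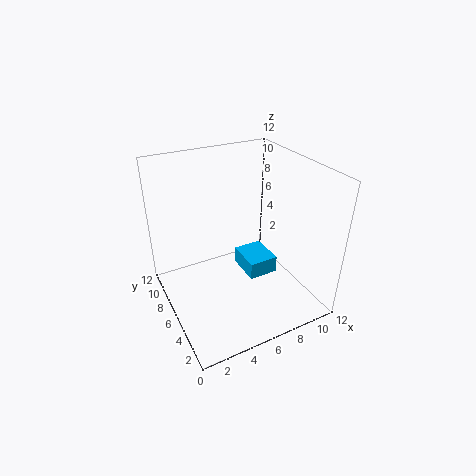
cx = 6.5; cy = 4.5; cz = 2.5; w = 2.5; h = 1.5; color = 'deepskyblue'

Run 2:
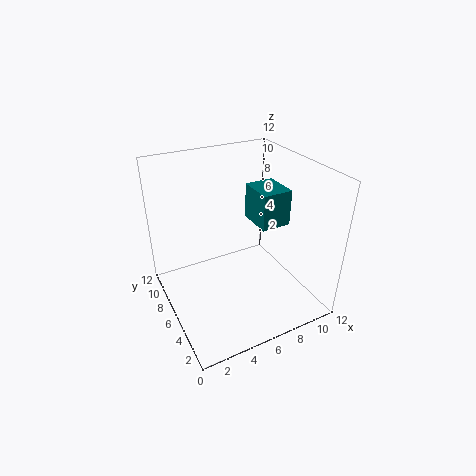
cx = 7.5; cy = 4.5; cz = 7; w = 2.5; h = 3; color = 'teal'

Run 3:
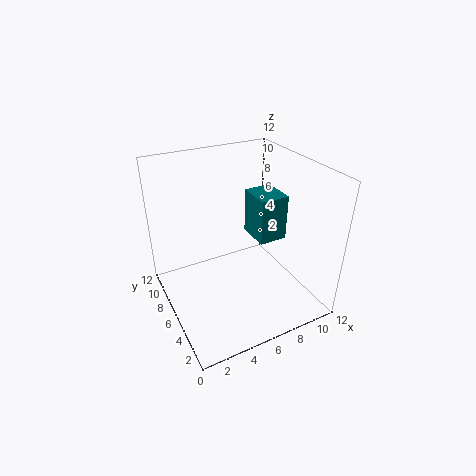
cx = 8; cy = 5.5; cz = 5; w = 2.5; h = 4; color = 'teal'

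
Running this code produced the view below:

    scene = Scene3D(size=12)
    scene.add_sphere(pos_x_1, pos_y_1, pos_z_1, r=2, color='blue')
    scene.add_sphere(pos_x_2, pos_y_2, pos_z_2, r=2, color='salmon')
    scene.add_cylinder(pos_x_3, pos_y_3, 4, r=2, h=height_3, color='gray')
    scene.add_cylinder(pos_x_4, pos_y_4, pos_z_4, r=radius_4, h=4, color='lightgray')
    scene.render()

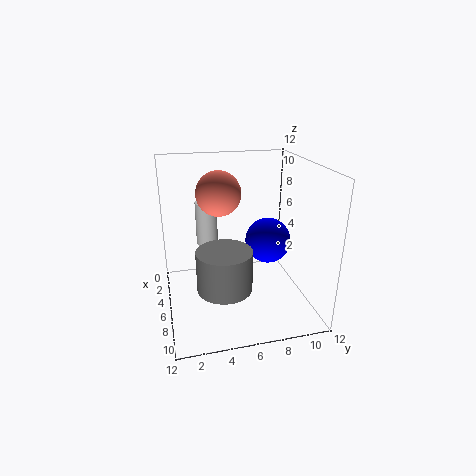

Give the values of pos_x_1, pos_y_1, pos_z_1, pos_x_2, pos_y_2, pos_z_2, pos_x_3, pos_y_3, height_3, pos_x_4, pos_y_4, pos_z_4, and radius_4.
pos_x_1 = 5, pos_y_1 = 9, pos_z_1 = 5, pos_x_2 = 3, pos_y_2 = 5, pos_z_2 = 9, pos_x_3 = 10, pos_y_3 = 4, height_3 = 3, pos_x_4 = 2, pos_y_4 = 4, pos_z_4 = 4, radius_4 = 1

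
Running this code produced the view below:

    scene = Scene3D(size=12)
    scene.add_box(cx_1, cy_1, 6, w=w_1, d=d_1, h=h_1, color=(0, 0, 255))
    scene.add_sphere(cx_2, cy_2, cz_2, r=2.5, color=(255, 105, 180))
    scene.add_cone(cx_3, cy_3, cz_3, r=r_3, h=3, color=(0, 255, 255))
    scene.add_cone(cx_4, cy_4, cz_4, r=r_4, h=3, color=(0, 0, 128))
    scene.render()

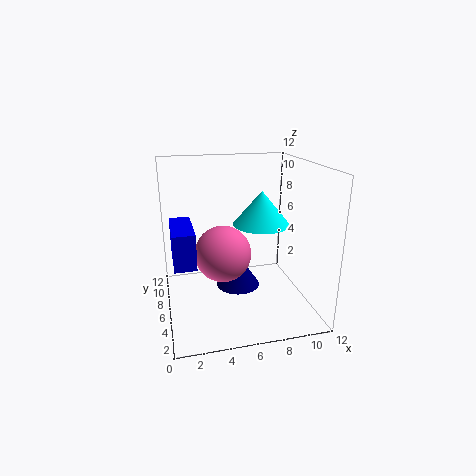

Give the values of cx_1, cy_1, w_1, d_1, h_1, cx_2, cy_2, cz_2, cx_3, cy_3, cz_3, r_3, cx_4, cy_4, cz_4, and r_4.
cx_1 = 0.5
cy_1 = 1
w_1 = 1.5
d_1 = 4
h_1 = 2.5
cx_2 = 5
cy_2 = 7.5
cz_2 = 4
cx_3 = 8.5
cy_3 = 7.5
cz_3 = 6.5
r_3 = 2.5
cx_4 = 6.5
cy_4 = 8
cz_4 = 0.5
r_4 = 2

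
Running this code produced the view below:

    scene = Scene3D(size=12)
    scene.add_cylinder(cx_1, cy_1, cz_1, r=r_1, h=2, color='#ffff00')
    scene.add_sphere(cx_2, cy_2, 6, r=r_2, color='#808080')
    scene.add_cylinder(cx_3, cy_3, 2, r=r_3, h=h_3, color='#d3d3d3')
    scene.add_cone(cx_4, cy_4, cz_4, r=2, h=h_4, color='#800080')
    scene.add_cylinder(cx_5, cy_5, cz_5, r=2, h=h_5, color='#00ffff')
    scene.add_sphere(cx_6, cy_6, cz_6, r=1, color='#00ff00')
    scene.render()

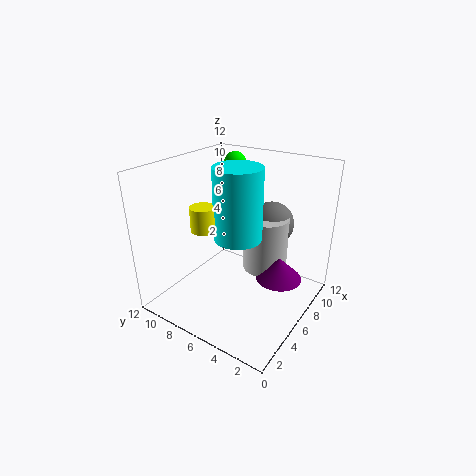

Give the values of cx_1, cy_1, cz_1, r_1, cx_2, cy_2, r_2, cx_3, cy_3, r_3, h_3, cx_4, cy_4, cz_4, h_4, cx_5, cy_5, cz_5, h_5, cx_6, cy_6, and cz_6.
cx_1 = 4; cy_1 = 8; cz_1 = 7; r_1 = 1; cx_2 = 10; cy_2 = 5; r_2 = 2; cx_3 = 9; cy_3 = 5; r_3 = 2; h_3 = 5; cx_4 = 8; cy_4 = 3; cz_4 = 2; h_4 = 2; cx_5 = 6; cy_5 = 6; cz_5 = 6; h_5 = 6; cx_6 = 10; cy_6 = 9; cz_6 = 11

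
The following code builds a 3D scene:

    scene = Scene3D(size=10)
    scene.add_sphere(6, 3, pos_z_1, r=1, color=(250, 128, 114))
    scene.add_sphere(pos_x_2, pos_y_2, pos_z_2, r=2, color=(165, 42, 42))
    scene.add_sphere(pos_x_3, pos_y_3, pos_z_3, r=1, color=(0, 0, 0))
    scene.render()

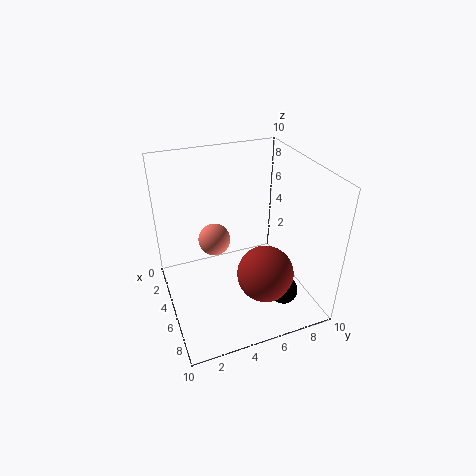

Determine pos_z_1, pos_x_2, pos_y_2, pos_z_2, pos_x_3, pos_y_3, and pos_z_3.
pos_z_1 = 6
pos_x_2 = 6.5
pos_y_2 = 6.5
pos_z_2 = 2.5
pos_x_3 = 7.5
pos_y_3 = 7.5
pos_z_3 = 1.5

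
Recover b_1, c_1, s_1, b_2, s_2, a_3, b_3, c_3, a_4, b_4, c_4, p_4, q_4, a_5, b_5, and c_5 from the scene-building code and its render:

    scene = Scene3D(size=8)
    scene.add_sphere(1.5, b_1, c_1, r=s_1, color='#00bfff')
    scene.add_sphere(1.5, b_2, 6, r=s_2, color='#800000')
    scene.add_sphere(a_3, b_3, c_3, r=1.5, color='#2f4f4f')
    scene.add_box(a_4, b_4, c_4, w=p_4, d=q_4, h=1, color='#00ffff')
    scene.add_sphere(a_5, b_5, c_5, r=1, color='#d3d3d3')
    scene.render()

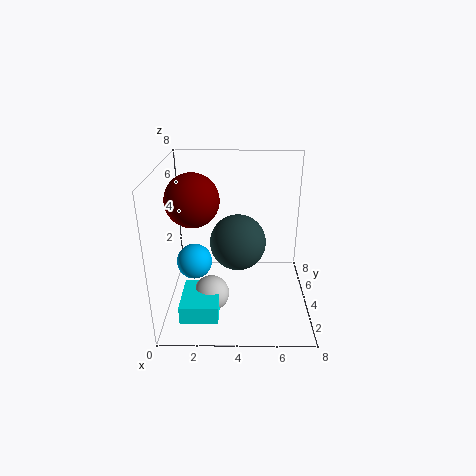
b_1 = 4, c_1 = 2.5, s_1 = 1, b_2 = 4.5, s_2 = 1.5, a_3 = 4, b_3 = 3.5, c_3 = 4, a_4 = 1, b_4 = 1, c_4 = 0.5, p_4 = 2, q_4 = 2.5, a_5 = 2.5, b_5 = 3, c_5 = 1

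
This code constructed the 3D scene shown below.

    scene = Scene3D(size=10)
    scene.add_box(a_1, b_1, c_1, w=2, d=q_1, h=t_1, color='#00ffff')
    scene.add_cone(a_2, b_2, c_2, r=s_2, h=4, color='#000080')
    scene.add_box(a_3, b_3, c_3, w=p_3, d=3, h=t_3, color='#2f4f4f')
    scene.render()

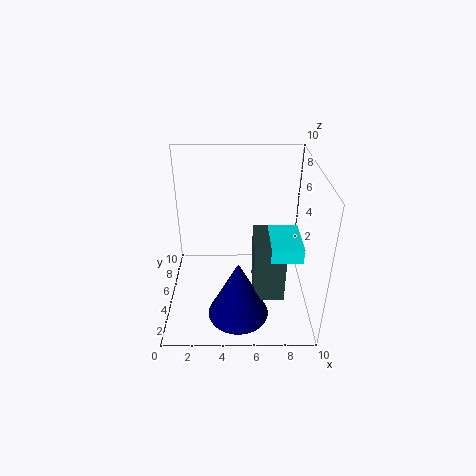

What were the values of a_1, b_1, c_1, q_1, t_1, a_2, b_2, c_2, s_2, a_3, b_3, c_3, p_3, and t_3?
a_1 = 7, b_1 = 2, c_1 = 5, q_1 = 3, t_1 = 1, a_2 = 5, b_2 = 2, c_2 = 1, s_2 = 2, a_3 = 6, b_3 = 2, c_3 = 2, p_3 = 2, t_3 = 4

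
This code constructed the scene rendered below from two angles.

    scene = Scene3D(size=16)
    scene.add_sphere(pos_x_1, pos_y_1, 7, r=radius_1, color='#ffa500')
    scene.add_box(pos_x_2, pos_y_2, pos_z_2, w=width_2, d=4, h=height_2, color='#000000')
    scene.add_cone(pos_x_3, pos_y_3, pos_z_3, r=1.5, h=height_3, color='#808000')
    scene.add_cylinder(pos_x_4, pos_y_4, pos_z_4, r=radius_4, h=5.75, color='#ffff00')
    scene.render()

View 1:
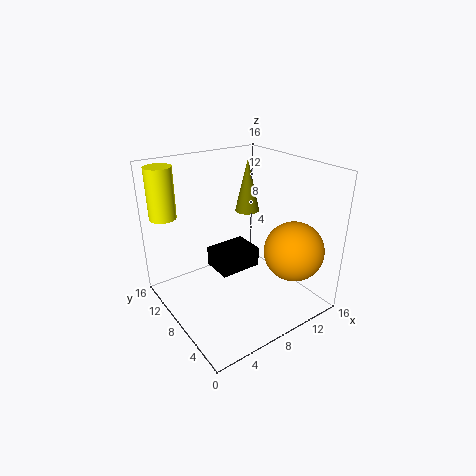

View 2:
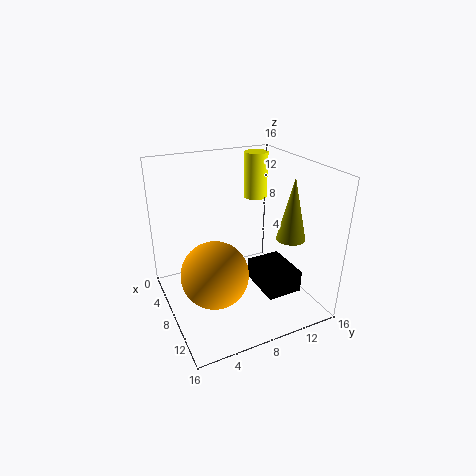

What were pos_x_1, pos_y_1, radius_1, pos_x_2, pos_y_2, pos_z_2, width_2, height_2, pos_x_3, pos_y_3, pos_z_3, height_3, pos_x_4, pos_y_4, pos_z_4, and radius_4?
pos_x_1 = 12.25; pos_y_1 = 3.5; radius_1 = 3.25; pos_x_2 = 7.25; pos_y_2 = 9.75; pos_z_2 = 2; width_2 = 5.25; height_2 = 2.5; pos_x_3 = 12.25; pos_y_3 = 12; pos_z_3 = 9; height_3 = 6.5; pos_x_4 = 1.75; pos_y_4 = 13.5; pos_z_4 = 10; radius_4 = 1.5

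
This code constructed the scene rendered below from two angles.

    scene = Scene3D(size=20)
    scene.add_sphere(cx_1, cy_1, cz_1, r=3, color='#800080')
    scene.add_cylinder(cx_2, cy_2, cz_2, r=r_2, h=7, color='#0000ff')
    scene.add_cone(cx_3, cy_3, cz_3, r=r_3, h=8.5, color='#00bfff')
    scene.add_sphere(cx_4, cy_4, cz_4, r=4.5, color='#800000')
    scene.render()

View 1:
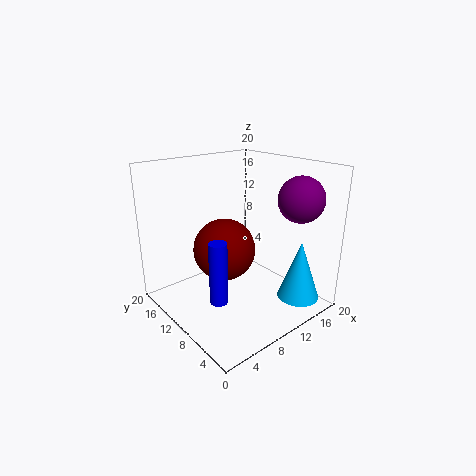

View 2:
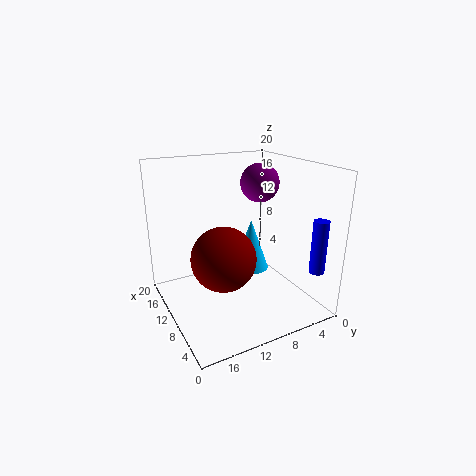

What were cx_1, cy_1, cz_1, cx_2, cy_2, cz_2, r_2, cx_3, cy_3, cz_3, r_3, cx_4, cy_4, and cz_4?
cx_1 = 15; cy_1 = 3.5; cz_1 = 16; cx_2 = 1.5; cy_2 = 3; cz_2 = 7; r_2 = 1; cx_3 = 16.5; cy_3 = 4; cz_3 = 1; r_3 = 3; cx_4 = 9.5; cy_4 = 12.5; cz_4 = 7.5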